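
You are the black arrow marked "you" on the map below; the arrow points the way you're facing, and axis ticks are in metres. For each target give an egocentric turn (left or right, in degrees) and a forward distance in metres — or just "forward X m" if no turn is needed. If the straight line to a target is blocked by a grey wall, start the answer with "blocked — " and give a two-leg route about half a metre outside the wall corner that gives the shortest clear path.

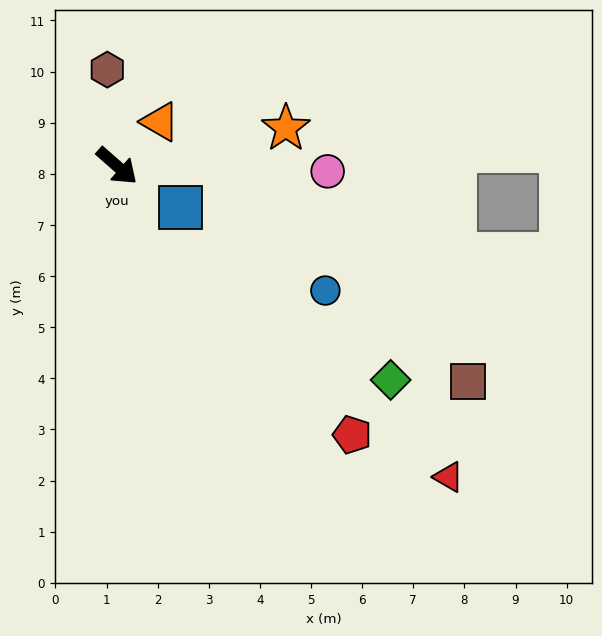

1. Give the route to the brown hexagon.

turn left 137°, forward 1.9 m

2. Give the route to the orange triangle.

turn left 87°, forward 1.2 m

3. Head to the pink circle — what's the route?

turn left 40°, forward 4.1 m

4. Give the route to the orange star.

turn left 54°, forward 3.4 m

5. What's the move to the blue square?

turn left 8°, forward 1.5 m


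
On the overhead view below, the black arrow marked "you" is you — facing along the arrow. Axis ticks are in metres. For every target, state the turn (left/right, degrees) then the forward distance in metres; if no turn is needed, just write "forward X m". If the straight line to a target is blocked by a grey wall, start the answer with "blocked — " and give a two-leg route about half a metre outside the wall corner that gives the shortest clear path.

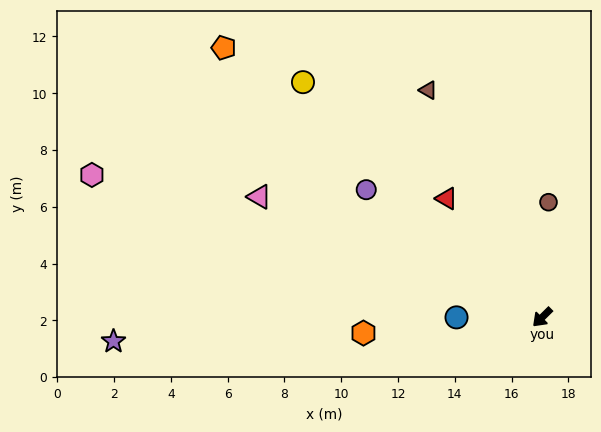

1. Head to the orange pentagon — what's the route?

turn right 85°, forward 14.7 m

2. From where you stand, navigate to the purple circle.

turn right 81°, forward 7.7 m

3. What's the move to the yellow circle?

turn right 89°, forward 11.8 m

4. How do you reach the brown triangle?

turn right 108°, forward 9.0 m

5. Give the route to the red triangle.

turn right 96°, forward 5.4 m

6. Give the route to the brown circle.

turn right 138°, forward 4.1 m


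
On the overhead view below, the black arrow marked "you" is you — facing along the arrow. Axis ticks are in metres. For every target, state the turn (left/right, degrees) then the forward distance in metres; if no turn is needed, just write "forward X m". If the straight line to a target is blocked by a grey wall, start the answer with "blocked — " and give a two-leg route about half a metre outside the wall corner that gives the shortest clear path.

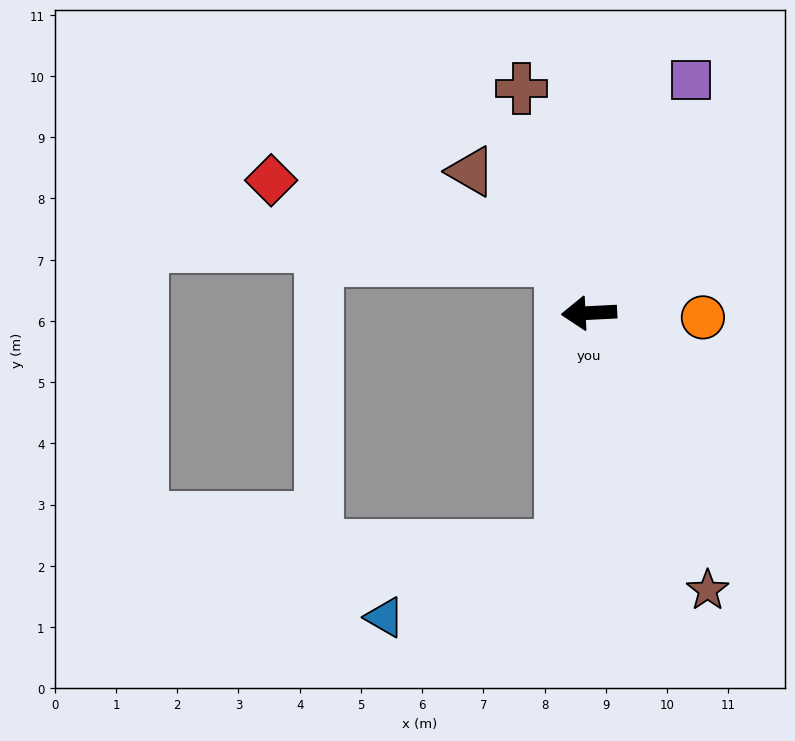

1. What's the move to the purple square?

turn right 116°, forward 4.1 m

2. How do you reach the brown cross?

turn right 76°, forward 3.8 m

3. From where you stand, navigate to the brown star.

turn left 110°, forward 4.9 m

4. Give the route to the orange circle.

turn left 175°, forward 1.9 m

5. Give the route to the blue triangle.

blocked — turn left 80°, forward 3.8 m, then turn right 61°, forward 3.1 m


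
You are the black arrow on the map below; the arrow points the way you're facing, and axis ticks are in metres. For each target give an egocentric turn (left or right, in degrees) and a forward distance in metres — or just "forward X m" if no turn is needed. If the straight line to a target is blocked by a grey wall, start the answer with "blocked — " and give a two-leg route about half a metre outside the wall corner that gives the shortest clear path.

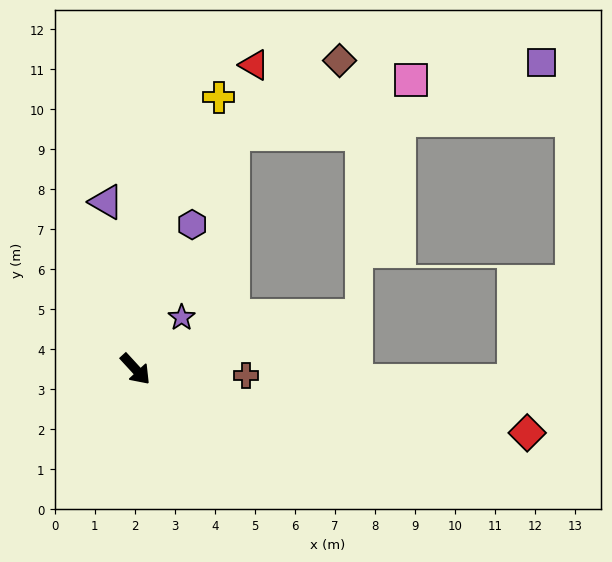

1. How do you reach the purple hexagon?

turn left 116°, forward 3.9 m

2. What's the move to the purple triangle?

turn left 147°, forward 4.2 m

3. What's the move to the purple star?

turn left 96°, forward 1.7 m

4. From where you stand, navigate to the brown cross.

turn left 44°, forward 2.8 m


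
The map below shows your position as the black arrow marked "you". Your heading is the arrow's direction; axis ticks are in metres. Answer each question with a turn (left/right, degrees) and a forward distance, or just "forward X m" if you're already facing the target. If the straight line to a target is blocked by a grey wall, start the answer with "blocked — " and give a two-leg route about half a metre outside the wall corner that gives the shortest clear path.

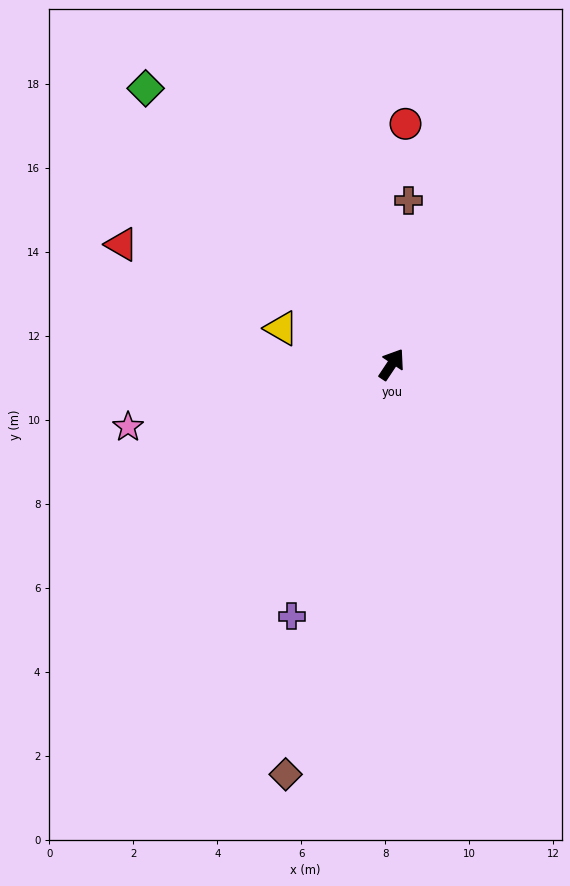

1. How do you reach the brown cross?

turn left 28°, forward 3.9 m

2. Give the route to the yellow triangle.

turn left 106°, forward 2.8 m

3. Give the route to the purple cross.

turn right 168°, forward 6.5 m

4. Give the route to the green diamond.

turn left 75°, forward 8.8 m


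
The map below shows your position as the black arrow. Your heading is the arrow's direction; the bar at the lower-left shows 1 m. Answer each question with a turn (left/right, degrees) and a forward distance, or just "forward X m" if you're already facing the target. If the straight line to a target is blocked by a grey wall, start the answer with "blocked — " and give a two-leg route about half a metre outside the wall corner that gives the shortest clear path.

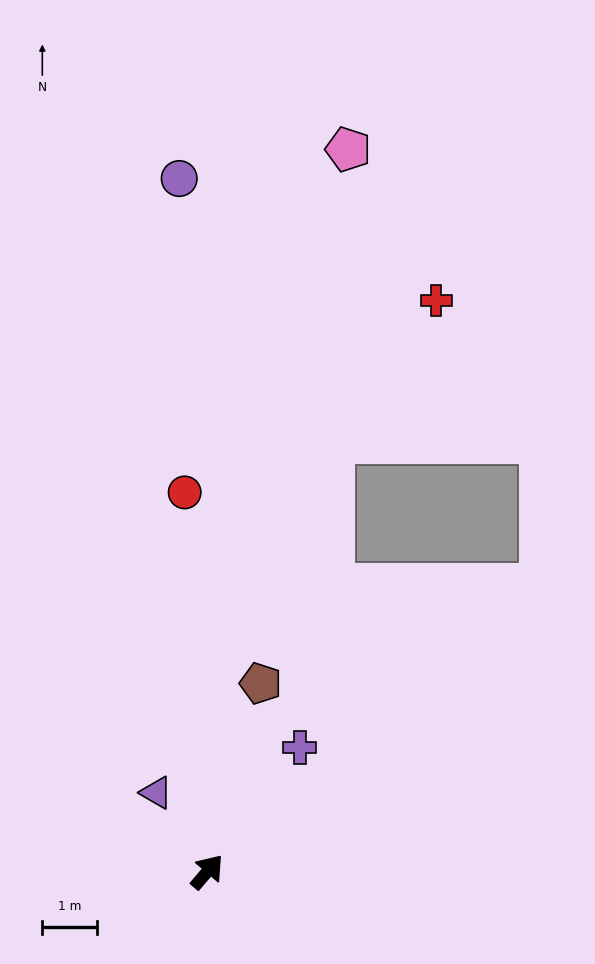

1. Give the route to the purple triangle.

turn left 73°, forward 1.7 m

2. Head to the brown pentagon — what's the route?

turn left 25°, forward 3.6 m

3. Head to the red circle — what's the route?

turn left 44°, forward 7.0 m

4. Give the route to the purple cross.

turn left 4°, forward 2.9 m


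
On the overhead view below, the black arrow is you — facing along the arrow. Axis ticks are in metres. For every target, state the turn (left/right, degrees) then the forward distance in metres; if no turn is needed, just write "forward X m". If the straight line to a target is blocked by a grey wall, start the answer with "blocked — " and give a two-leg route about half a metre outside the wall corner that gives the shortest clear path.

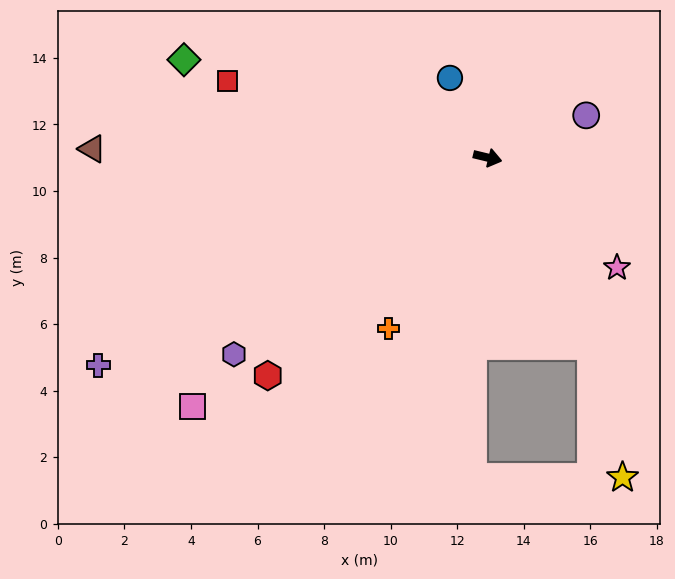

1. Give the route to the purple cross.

turn right 138°, forward 13.3 m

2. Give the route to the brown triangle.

turn right 168°, forward 11.9 m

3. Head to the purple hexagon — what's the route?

turn right 129°, forward 9.6 m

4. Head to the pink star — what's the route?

turn right 27°, forward 5.1 m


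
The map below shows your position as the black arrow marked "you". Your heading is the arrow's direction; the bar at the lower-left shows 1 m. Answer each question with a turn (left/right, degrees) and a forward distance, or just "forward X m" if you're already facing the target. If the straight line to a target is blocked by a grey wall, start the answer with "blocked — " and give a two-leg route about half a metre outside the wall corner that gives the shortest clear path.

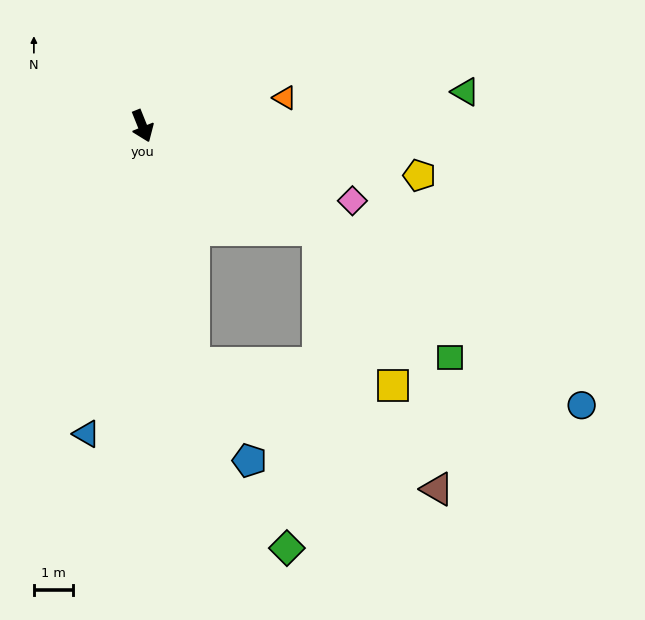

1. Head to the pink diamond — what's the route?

turn left 49°, forward 5.7 m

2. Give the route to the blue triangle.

turn right 32°, forward 8.0 m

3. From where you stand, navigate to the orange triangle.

turn left 79°, forward 3.7 m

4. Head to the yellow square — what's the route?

blocked — turn left 38°, forward 5.2 m, then turn right 34°, forward 4.4 m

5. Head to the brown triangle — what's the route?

blocked — turn right 10°, forward 6.2 m, then turn left 51°, forward 7.0 m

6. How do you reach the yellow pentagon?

turn left 58°, forward 7.2 m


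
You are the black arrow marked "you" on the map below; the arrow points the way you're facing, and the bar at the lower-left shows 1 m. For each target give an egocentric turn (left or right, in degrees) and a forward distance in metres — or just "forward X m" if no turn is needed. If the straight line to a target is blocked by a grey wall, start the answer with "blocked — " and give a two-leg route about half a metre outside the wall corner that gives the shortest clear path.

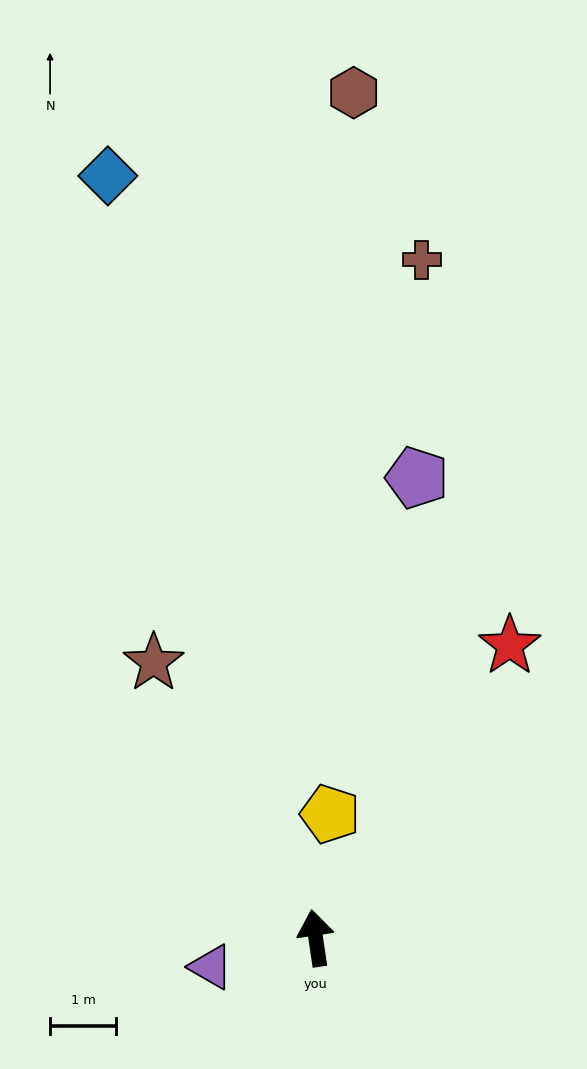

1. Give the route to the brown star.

turn left 22°, forward 4.8 m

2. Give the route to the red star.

turn right 42°, forward 5.3 m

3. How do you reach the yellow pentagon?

turn right 15°, forward 1.9 m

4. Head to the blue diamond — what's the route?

turn left 7°, forward 11.9 m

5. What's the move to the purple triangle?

turn left 97°, forward 1.6 m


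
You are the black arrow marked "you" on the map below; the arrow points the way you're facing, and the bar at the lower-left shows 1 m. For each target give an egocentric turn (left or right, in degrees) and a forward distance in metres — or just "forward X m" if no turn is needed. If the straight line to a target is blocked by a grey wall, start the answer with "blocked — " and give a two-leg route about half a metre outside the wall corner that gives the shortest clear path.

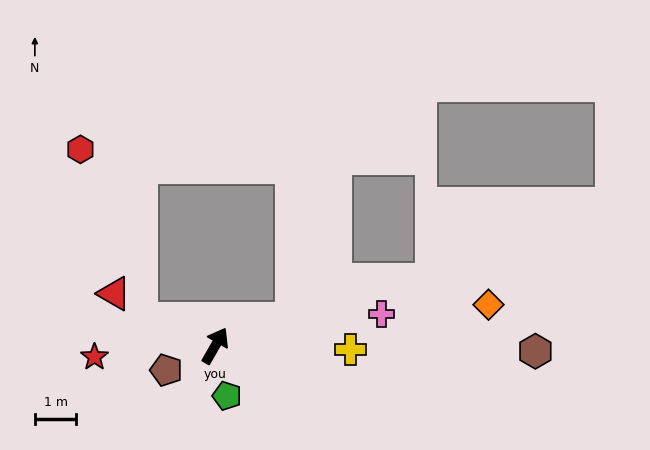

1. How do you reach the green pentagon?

turn right 137°, forward 1.2 m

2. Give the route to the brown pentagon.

turn left 146°, forward 1.3 m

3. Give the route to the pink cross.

turn right 49°, forward 4.1 m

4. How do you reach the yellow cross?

turn right 62°, forward 3.3 m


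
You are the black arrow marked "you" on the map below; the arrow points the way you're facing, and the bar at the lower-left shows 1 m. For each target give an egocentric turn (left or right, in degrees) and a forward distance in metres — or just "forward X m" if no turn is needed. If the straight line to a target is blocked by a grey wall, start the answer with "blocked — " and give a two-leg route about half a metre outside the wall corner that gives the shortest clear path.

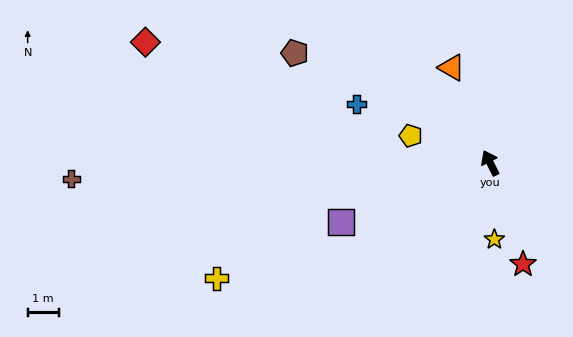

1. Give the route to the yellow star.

turn left 156°, forward 2.5 m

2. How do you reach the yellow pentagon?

turn left 44°, forward 2.7 m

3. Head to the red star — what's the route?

turn left 171°, forward 3.4 m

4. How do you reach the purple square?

turn left 85°, forward 5.2 m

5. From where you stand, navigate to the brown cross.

turn left 65°, forward 13.4 m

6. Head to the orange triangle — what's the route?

turn right 5°, forward 3.3 m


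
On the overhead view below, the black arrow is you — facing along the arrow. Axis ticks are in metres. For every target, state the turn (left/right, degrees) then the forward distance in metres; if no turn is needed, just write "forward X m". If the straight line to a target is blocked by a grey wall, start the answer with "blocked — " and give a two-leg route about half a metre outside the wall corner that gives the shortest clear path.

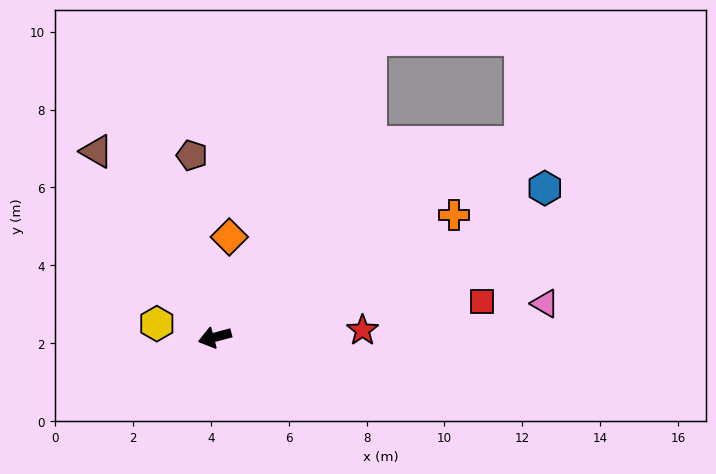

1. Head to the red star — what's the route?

turn left 168°, forward 3.8 m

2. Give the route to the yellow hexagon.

turn right 28°, forward 1.5 m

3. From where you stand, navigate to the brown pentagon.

turn right 98°, forward 4.7 m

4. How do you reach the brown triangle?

turn right 72°, forward 5.7 m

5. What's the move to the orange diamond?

turn right 113°, forward 2.6 m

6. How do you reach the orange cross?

turn right 168°, forward 6.9 m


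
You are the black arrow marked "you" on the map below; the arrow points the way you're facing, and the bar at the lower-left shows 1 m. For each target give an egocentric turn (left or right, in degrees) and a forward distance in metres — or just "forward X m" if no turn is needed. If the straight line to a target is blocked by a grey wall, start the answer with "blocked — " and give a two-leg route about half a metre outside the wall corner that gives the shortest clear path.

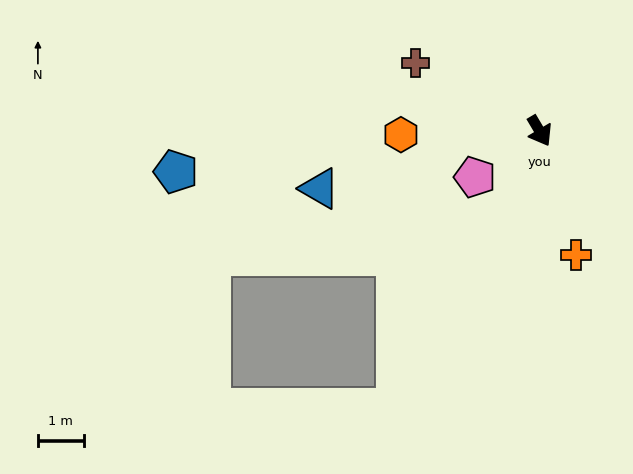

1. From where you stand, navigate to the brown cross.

turn right 149°, forward 3.1 m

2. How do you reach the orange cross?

turn right 14°, forward 2.8 m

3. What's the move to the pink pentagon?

turn right 85°, forward 1.7 m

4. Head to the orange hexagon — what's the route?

turn right 119°, forward 3.0 m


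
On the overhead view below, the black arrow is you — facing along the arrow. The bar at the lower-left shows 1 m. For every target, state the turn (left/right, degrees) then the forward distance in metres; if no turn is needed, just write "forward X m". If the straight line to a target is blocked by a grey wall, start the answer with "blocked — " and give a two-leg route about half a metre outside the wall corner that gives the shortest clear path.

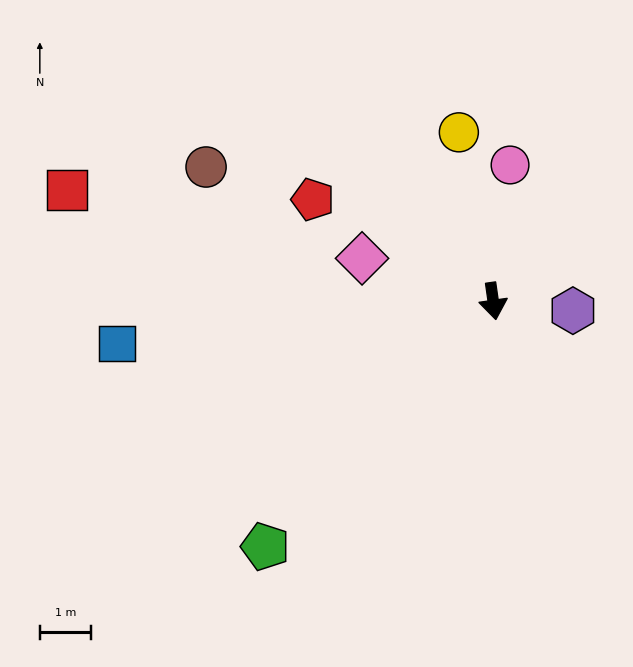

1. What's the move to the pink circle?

turn left 165°, forward 2.7 m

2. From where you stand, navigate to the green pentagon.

turn right 51°, forward 6.5 m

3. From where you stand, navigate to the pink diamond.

turn right 116°, forward 2.7 m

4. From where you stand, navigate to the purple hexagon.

turn left 75°, forward 1.6 m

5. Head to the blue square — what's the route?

turn right 92°, forward 7.3 m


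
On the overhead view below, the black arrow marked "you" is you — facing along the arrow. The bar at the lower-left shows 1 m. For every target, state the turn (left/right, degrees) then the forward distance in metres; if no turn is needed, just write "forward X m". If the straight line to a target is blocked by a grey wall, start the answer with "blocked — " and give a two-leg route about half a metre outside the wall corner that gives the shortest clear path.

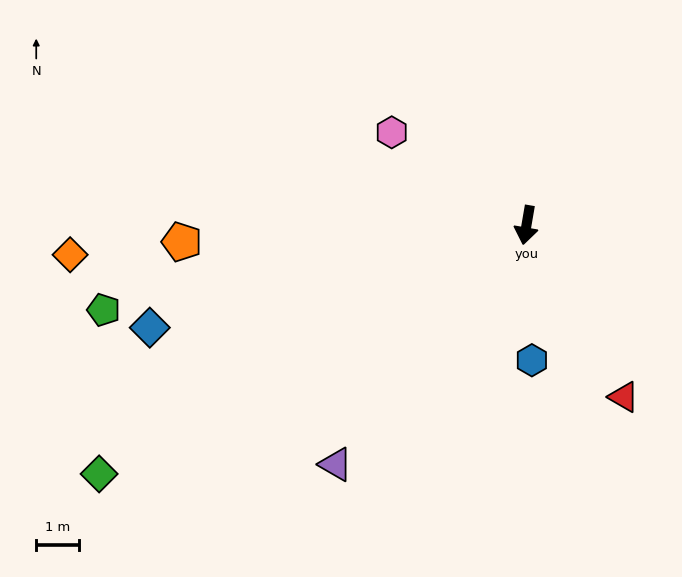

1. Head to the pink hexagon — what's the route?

turn right 115°, forward 3.8 m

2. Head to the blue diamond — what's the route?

turn right 65°, forward 9.1 m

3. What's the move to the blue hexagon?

turn left 12°, forward 3.1 m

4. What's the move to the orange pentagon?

turn right 77°, forward 8.0 m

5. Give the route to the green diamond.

turn right 50°, forward 11.5 m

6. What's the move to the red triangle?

turn left 39°, forward 4.6 m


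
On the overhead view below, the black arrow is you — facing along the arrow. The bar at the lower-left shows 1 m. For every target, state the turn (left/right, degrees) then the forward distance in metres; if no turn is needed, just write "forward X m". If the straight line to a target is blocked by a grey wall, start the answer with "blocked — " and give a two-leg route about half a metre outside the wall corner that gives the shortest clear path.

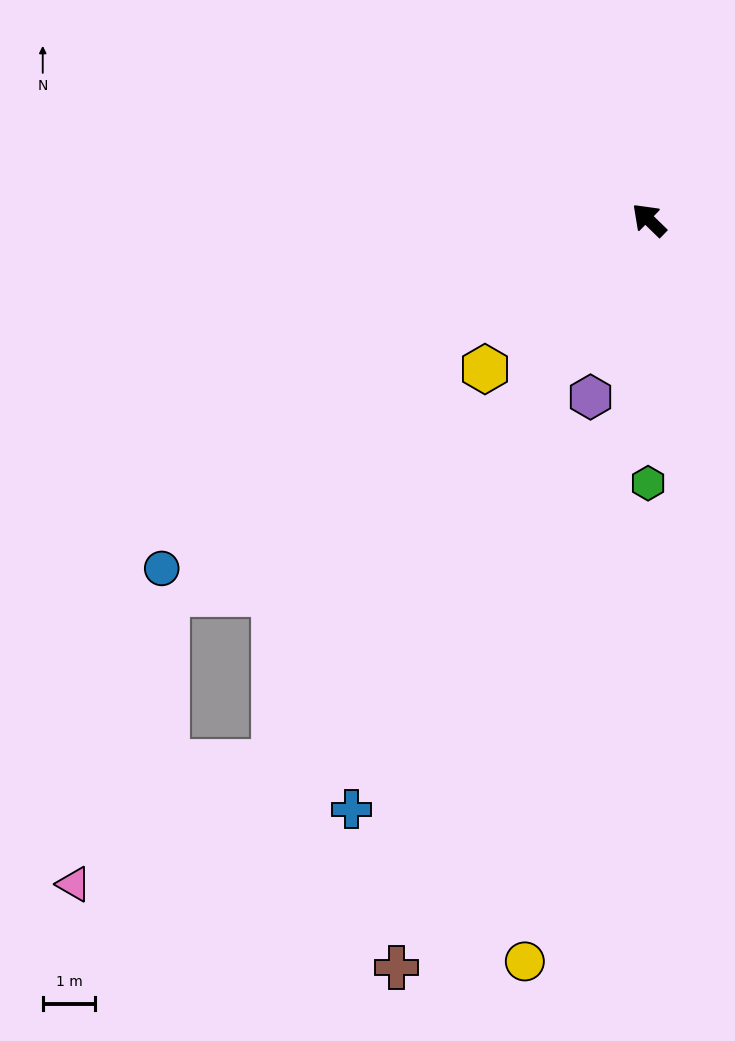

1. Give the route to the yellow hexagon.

turn left 87°, forward 4.2 m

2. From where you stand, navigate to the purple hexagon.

turn left 116°, forward 3.5 m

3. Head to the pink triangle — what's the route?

blocked — turn left 100°, forward 12.5 m, then turn right 24°, forward 4.4 m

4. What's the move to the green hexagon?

turn left 134°, forward 5.0 m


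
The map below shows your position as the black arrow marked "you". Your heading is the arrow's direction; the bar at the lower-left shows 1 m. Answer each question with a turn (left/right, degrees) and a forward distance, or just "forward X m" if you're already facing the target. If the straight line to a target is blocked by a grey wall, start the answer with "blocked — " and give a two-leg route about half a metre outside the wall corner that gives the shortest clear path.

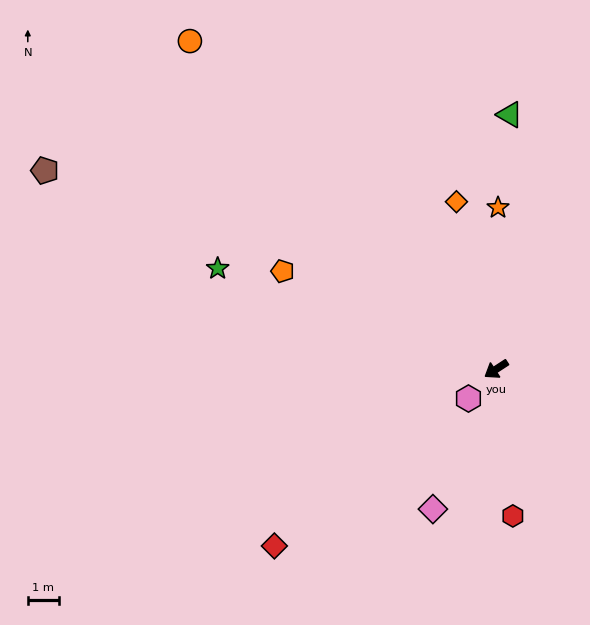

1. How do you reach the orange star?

turn right 124°, forward 5.2 m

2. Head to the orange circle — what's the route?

turn right 80°, forward 14.5 m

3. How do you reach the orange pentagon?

turn right 58°, forward 7.6 m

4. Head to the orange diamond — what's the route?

turn right 110°, forward 5.6 m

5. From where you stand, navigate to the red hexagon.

turn left 63°, forward 4.8 m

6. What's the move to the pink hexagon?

turn left 13°, forward 1.3 m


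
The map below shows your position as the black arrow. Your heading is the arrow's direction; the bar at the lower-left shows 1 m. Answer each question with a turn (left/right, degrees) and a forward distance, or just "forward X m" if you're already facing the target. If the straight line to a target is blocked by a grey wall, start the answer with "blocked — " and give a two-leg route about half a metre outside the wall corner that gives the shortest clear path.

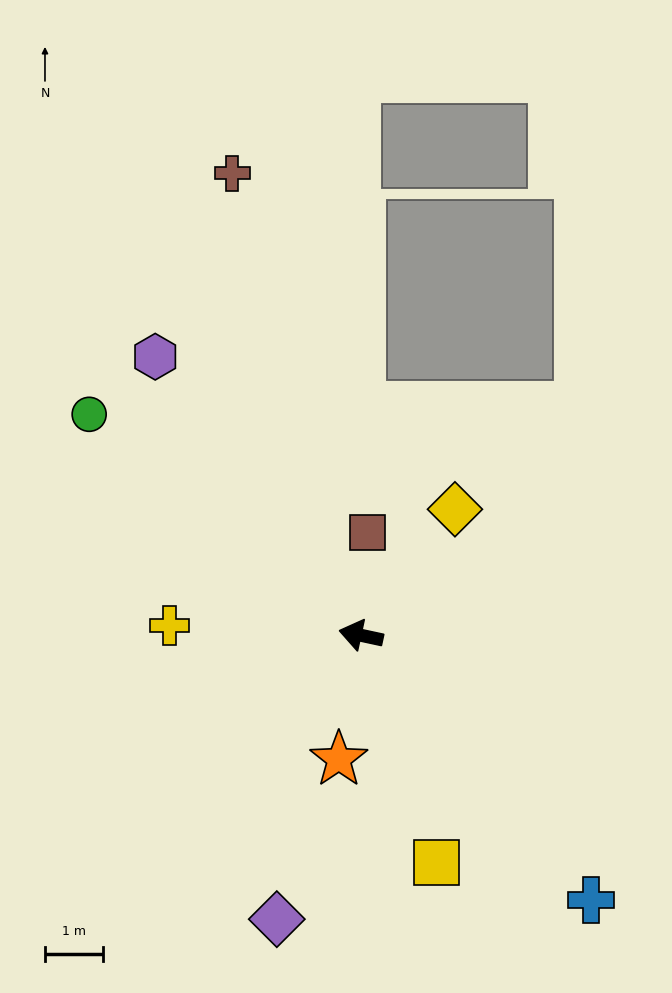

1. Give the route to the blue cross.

turn left 143°, forward 6.0 m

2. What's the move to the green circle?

turn right 27°, forward 6.0 m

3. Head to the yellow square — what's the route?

turn left 121°, forward 4.1 m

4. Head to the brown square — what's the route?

turn right 81°, forward 1.8 m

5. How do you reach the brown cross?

turn right 62°, forward 8.2 m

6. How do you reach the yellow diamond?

turn right 115°, forward 2.7 m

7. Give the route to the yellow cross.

turn left 9°, forward 3.3 m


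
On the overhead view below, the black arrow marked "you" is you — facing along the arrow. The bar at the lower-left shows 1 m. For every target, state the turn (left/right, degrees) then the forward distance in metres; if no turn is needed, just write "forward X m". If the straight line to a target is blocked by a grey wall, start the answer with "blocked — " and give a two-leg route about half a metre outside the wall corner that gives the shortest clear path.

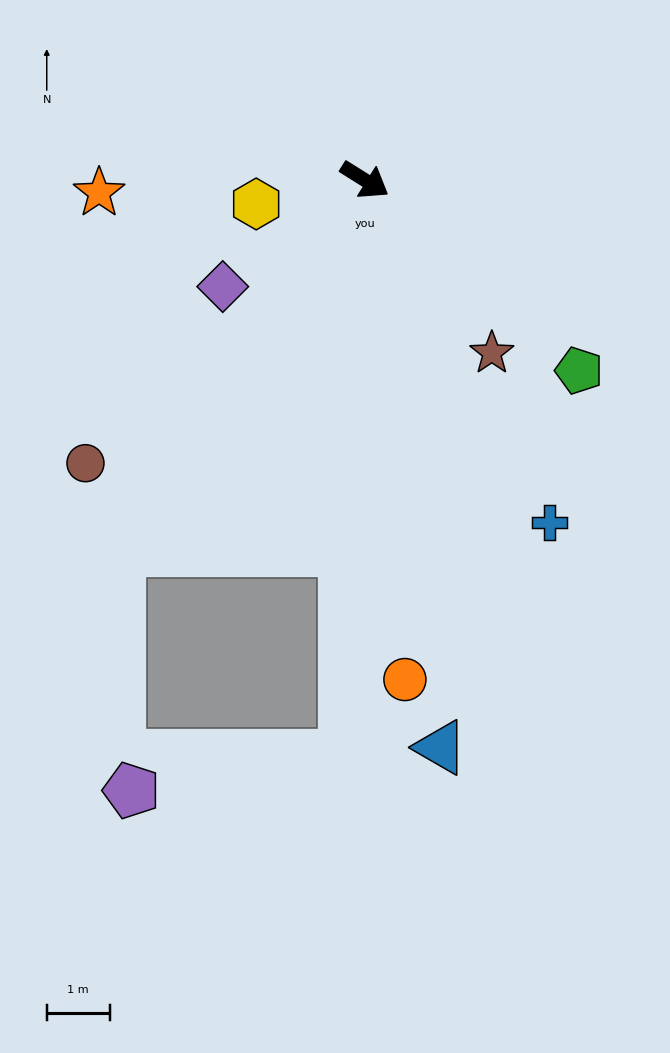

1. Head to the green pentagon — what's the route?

turn right 10°, forward 4.6 m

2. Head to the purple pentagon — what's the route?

blocked — turn right 60°, forward 9.2 m, then turn right 79°, forward 3.4 m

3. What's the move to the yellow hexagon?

turn right 136°, forward 1.8 m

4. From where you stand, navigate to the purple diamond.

turn right 111°, forward 2.8 m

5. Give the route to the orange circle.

turn right 53°, forward 8.0 m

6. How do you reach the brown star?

turn right 22°, forward 3.4 m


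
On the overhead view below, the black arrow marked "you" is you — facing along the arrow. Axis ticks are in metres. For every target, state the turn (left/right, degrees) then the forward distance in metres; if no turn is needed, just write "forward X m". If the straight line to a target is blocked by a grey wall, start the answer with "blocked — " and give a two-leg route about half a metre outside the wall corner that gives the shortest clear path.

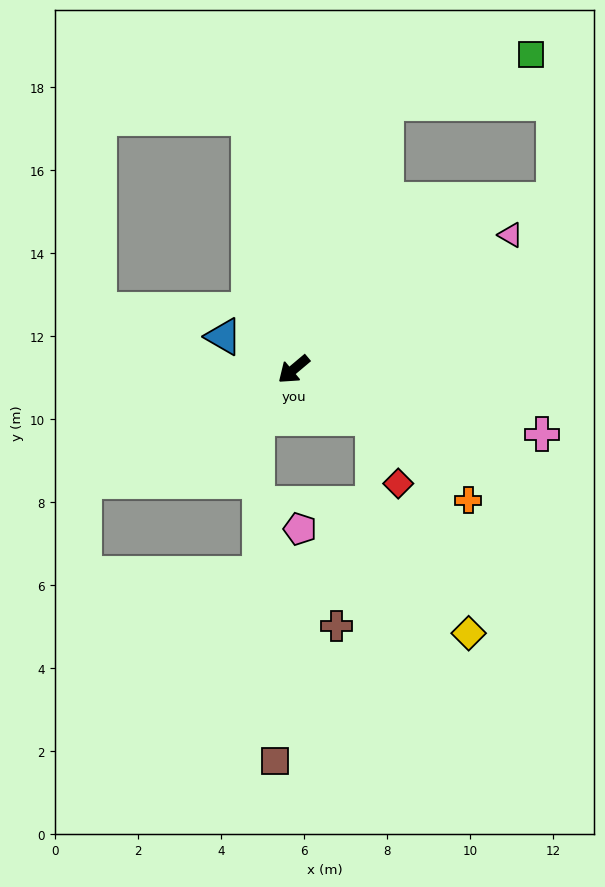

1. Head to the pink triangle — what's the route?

turn left 172°, forward 6.1 m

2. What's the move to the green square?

blocked — turn right 149°, forward 6.8 m, then turn right 52°, forward 3.7 m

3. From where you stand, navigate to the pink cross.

turn left 125°, forward 6.2 m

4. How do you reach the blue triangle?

turn right 65°, forward 1.9 m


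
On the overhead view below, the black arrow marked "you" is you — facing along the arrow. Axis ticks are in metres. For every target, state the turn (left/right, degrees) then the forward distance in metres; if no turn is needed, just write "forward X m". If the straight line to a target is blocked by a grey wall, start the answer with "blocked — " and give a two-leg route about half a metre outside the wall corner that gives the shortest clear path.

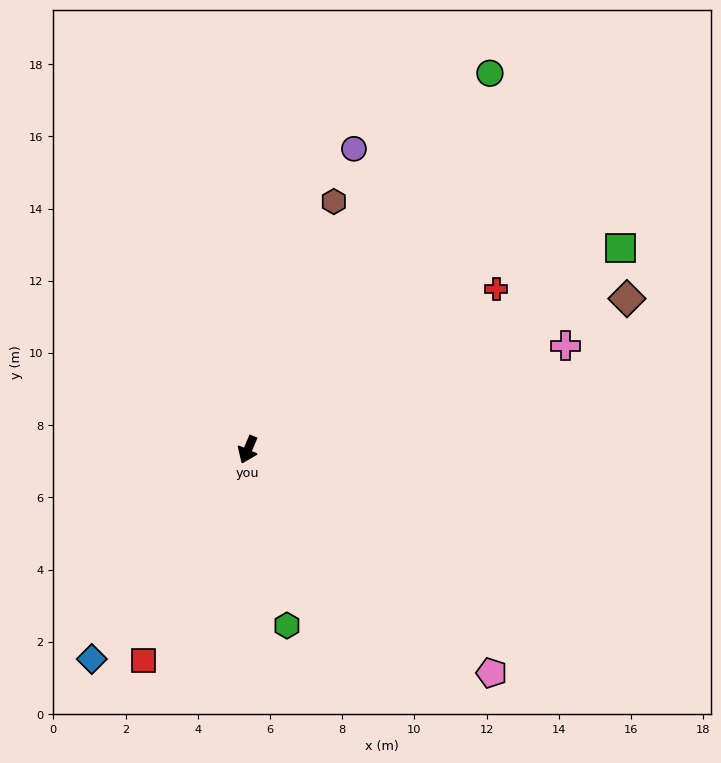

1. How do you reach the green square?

turn left 142°, forward 11.7 m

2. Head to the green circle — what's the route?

turn left 170°, forward 12.4 m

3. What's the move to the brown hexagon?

turn right 176°, forward 7.3 m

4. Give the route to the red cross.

turn left 146°, forward 8.2 m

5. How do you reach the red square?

turn right 3°, forward 6.5 m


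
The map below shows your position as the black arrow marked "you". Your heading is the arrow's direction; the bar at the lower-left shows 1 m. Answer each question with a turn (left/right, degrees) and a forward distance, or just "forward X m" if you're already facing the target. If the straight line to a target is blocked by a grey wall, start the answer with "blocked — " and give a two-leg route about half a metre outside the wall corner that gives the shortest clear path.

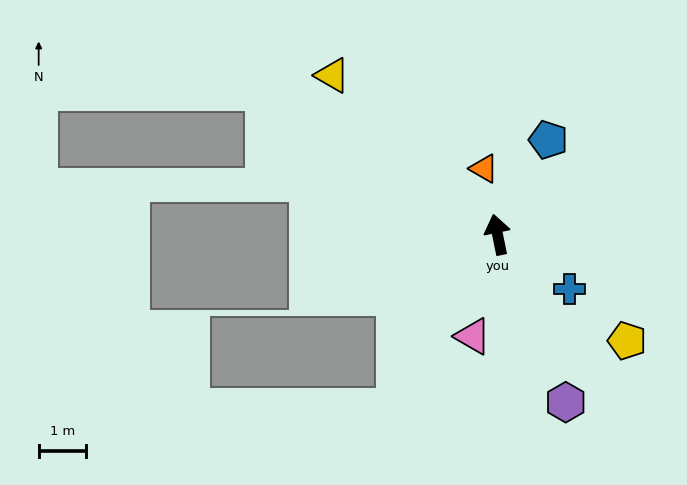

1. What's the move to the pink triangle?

turn left 155°, forward 2.2 m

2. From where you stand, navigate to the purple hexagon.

turn right 169°, forward 3.8 m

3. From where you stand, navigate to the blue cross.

turn right 139°, forward 1.9 m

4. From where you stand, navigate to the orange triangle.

forward 1.4 m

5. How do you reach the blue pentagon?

turn right 40°, forward 2.3 m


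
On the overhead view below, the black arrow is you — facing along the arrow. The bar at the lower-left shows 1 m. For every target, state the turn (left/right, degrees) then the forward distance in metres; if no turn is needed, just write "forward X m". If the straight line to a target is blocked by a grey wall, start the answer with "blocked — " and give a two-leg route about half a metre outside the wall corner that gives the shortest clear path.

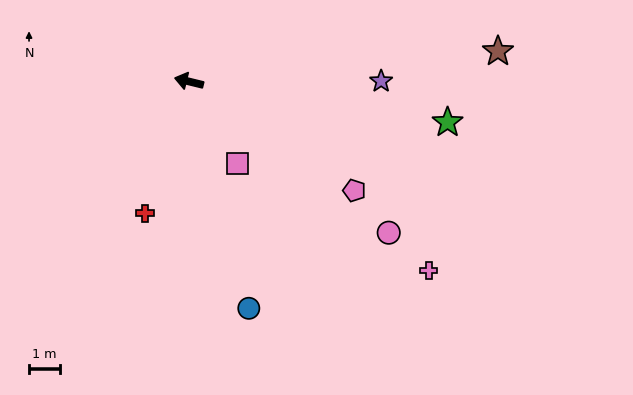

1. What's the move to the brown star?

turn right 161°, forward 9.9 m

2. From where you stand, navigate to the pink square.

turn left 134°, forward 3.0 m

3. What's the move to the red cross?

turn left 85°, forward 4.4 m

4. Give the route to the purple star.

turn right 166°, forward 6.1 m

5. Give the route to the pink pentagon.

turn left 160°, forward 6.3 m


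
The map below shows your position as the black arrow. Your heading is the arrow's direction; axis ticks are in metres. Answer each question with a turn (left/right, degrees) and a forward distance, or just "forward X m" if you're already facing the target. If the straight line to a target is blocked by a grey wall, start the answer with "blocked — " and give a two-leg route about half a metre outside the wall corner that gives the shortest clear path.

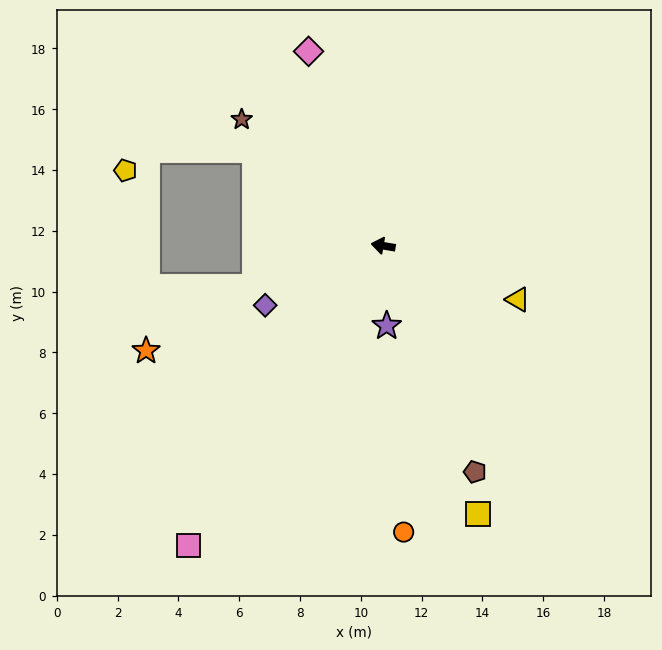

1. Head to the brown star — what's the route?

turn right 32°, forward 6.2 m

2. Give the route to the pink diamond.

turn right 59°, forward 6.8 m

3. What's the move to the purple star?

turn left 102°, forward 2.6 m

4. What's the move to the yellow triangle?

turn left 168°, forward 4.8 m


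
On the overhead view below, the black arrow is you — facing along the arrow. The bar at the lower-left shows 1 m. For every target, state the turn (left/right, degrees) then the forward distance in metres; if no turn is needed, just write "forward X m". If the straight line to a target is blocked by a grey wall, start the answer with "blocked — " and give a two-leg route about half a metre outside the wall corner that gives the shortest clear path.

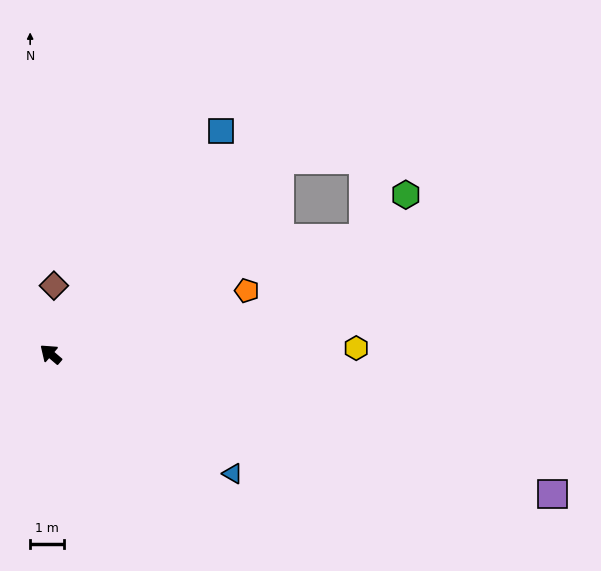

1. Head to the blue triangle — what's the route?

turn right 173°, forward 6.5 m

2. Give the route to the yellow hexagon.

turn right 138°, forward 9.1 m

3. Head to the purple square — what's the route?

turn right 155°, forward 15.5 m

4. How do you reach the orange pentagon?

turn right 121°, forward 6.1 m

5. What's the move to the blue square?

turn right 87°, forward 8.3 m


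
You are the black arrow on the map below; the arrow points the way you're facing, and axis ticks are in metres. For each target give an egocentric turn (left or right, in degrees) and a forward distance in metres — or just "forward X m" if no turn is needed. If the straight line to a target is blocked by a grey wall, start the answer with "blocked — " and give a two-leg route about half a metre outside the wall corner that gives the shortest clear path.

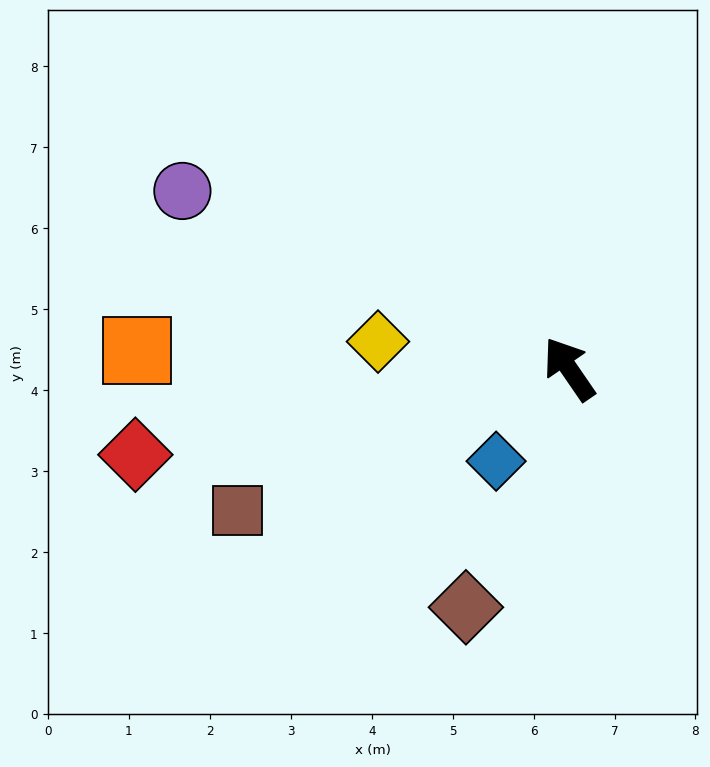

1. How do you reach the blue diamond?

turn left 107°, forward 1.5 m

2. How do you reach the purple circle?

turn left 31°, forward 5.3 m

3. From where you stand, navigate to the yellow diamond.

turn left 47°, forward 2.4 m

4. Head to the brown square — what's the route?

turn left 79°, forward 4.5 m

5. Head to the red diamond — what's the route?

turn left 67°, forward 5.5 m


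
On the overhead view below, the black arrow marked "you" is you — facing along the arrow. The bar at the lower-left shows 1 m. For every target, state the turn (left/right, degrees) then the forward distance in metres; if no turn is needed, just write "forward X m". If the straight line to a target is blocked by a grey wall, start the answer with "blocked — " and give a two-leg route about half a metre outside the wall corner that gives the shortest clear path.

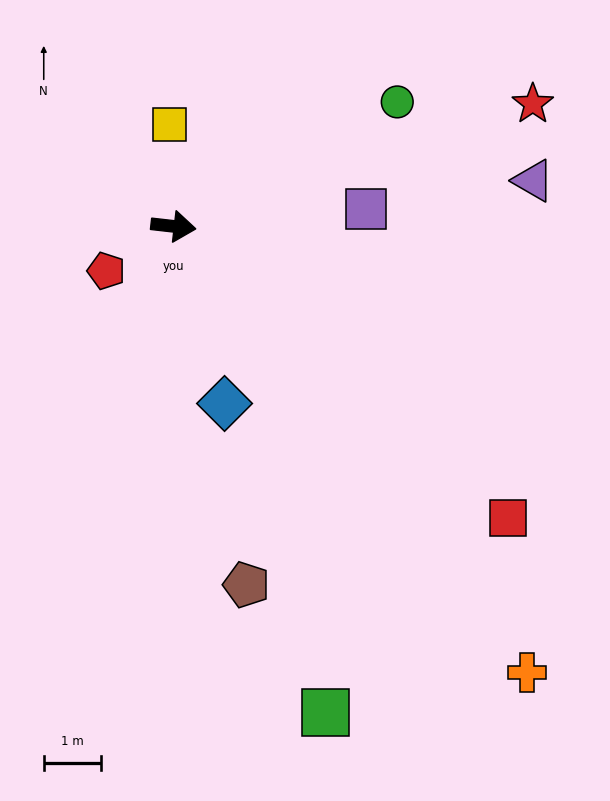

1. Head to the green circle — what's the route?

turn left 36°, forward 4.5 m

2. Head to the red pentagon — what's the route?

turn right 140°, forward 1.4 m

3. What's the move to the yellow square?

turn left 99°, forward 1.8 m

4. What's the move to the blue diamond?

turn right 67°, forward 3.2 m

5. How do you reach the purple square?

turn left 12°, forward 3.4 m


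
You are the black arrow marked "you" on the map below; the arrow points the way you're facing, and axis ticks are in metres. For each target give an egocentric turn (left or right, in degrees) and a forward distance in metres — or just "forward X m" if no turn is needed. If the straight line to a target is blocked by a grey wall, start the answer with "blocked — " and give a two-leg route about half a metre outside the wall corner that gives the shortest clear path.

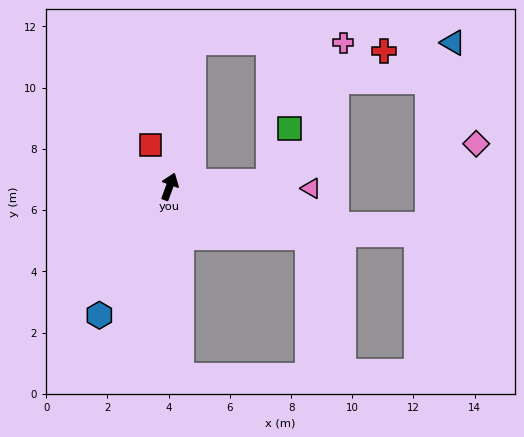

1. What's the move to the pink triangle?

turn right 71°, forward 4.6 m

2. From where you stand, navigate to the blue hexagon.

turn left 171°, forward 4.8 m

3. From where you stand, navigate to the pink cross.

blocked — turn left 11°, forward 4.8 m, then turn right 81°, forward 4.9 m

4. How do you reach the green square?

blocked — turn right 67°, forward 3.2 m, then turn left 65°, forward 1.9 m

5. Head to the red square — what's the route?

turn left 45°, forward 1.5 m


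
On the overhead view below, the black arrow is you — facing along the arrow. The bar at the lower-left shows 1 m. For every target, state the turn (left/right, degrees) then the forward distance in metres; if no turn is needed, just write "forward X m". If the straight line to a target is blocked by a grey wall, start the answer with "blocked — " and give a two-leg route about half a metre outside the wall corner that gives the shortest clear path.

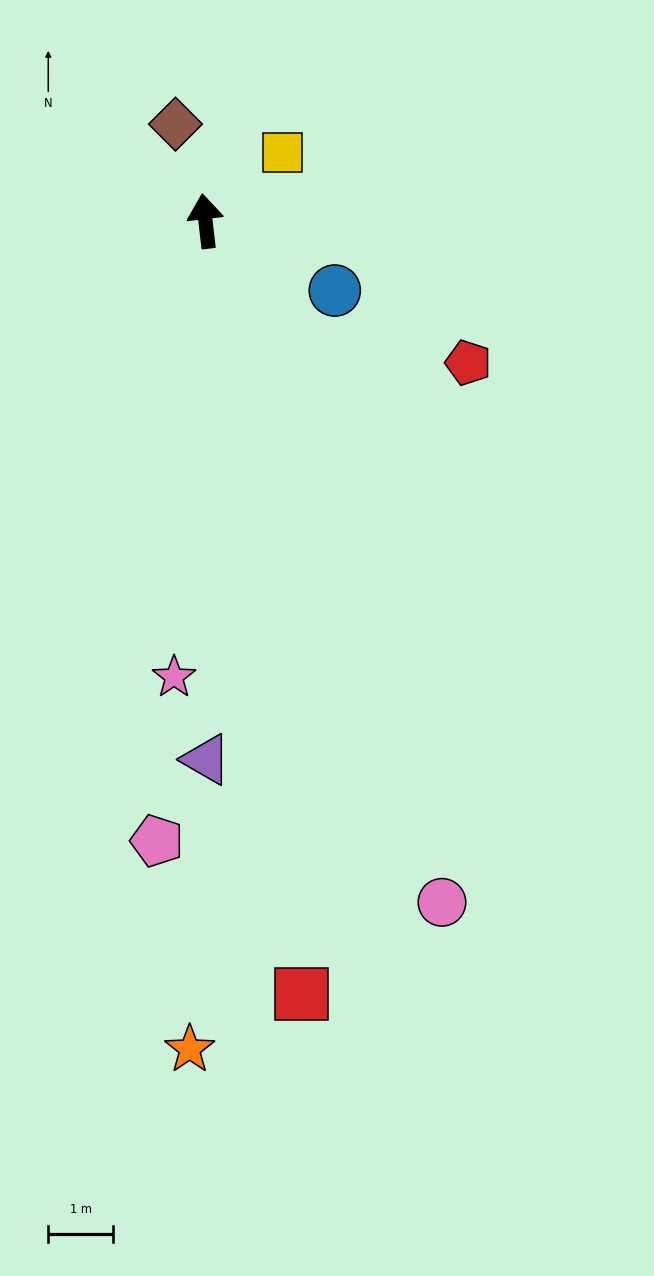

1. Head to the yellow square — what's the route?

turn right 55°, forward 1.6 m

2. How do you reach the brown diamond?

turn left 10°, forward 1.6 m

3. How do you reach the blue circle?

turn right 125°, forward 2.3 m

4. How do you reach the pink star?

turn left 169°, forward 7.0 m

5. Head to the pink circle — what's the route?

turn right 168°, forward 11.1 m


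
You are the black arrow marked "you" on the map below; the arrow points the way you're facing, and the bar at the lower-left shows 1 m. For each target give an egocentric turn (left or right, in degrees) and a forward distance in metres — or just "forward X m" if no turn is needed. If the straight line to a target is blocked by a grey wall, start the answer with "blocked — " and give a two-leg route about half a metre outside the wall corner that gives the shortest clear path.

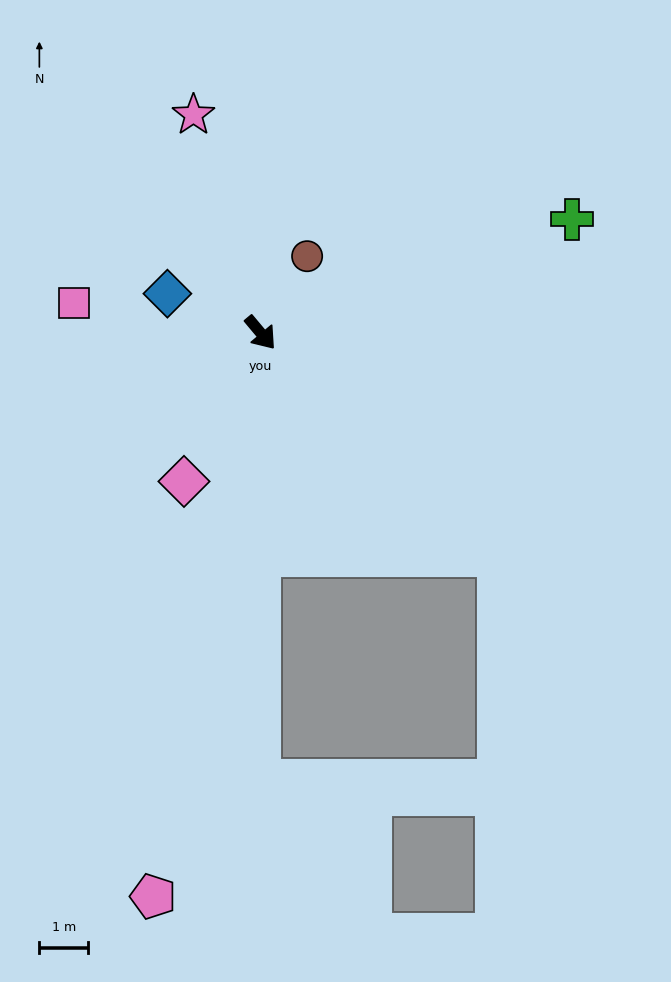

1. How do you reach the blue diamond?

turn right 153°, forward 2.1 m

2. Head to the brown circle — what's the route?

turn left 109°, forward 1.8 m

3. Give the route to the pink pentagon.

turn right 51°, forward 11.8 m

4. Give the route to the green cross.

turn left 70°, forward 6.8 m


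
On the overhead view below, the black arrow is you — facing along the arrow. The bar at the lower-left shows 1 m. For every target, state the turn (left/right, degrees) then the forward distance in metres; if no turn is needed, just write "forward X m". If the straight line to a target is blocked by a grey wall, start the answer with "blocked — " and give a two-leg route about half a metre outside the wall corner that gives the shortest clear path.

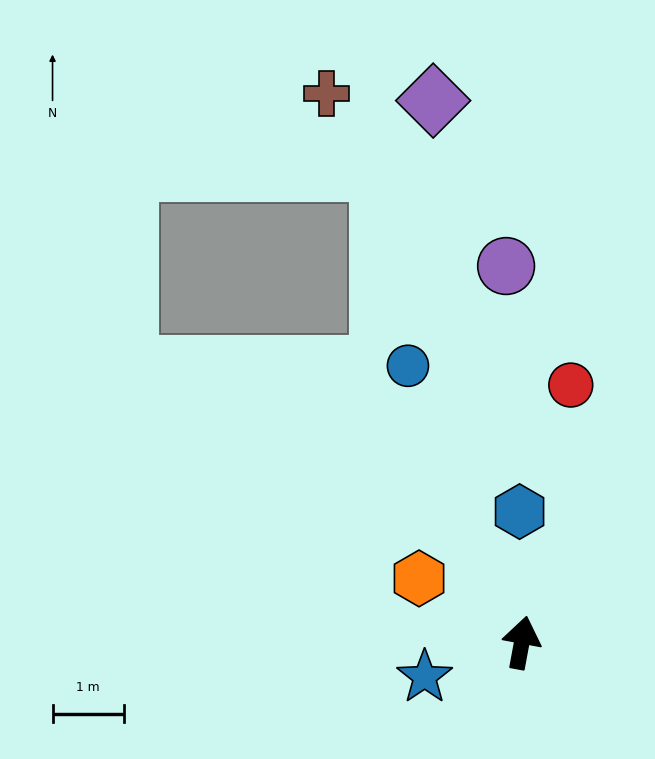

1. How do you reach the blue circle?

turn left 33°, forward 4.2 m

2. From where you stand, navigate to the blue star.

turn left 120°, forward 1.4 m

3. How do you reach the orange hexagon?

turn left 68°, forward 1.7 m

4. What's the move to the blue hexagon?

turn left 11°, forward 1.8 m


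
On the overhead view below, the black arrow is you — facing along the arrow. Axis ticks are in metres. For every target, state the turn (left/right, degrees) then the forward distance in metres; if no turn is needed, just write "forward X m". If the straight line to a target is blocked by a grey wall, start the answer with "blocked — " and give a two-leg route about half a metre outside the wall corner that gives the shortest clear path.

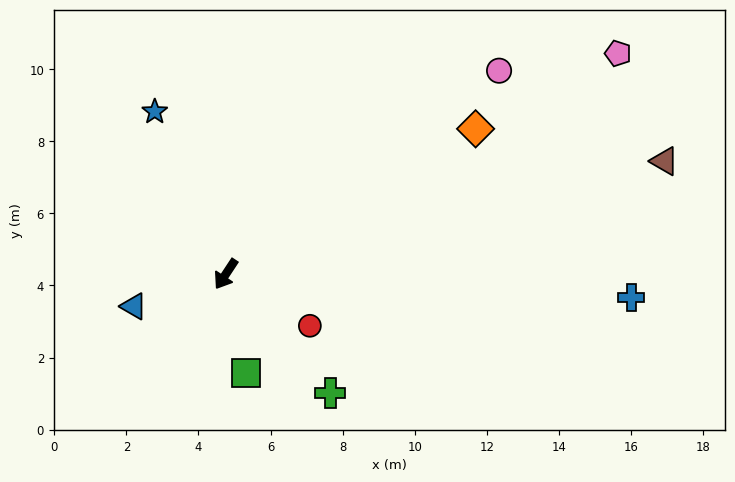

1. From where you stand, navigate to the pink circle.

turn left 160°, forward 9.4 m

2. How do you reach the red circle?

turn left 92°, forward 2.7 m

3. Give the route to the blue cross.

turn left 120°, forward 11.3 m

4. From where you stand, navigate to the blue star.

turn right 123°, forward 4.9 m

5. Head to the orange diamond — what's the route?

turn left 154°, forward 8.0 m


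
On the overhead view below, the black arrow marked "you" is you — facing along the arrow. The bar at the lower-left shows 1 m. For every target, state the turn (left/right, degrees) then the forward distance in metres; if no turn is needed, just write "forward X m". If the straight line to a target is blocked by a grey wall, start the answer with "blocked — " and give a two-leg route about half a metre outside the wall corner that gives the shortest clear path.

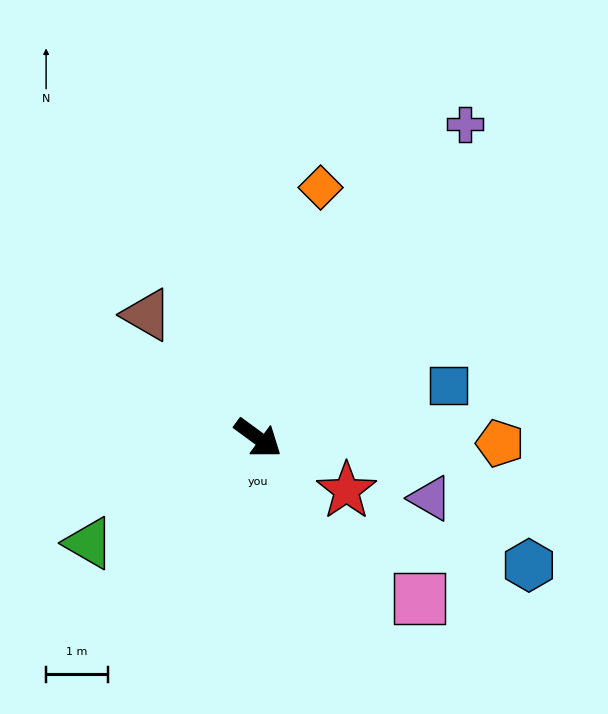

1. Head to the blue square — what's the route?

turn left 52°, forward 3.2 m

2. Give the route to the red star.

turn left 6°, forward 1.7 m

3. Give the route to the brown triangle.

turn left 168°, forward 2.7 m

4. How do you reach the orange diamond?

turn left 112°, forward 4.2 m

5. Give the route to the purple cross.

turn left 93°, forward 6.1 m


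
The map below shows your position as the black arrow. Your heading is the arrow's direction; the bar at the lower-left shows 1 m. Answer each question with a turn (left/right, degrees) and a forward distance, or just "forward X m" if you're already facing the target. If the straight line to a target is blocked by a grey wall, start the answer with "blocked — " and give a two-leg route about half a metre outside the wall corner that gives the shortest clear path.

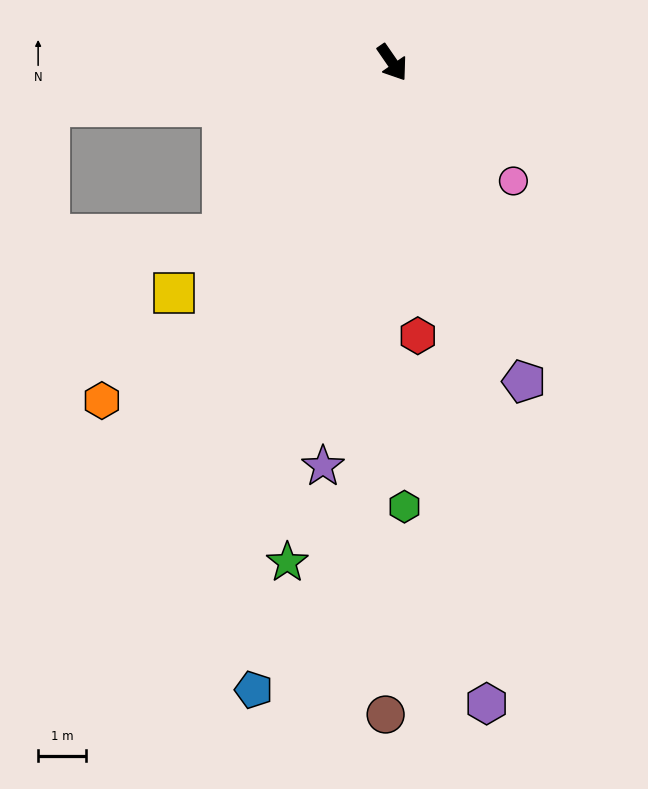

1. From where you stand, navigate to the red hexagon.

turn right 29°, forward 5.7 m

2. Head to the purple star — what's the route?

turn right 44°, forward 8.5 m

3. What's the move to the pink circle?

turn left 11°, forward 3.5 m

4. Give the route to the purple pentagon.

turn right 12°, forward 7.2 m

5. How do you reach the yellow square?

turn right 78°, forward 6.6 m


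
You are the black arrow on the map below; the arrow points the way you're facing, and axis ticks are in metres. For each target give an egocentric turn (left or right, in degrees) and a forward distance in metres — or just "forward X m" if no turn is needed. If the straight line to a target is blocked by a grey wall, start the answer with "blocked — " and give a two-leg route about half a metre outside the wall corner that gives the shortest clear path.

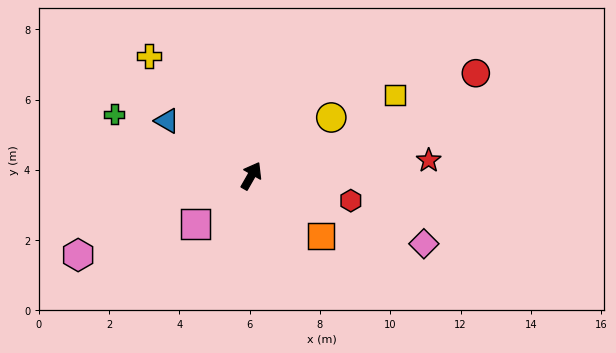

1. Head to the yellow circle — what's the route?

turn right 24°, forward 2.8 m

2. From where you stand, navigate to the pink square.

turn left 160°, forward 2.1 m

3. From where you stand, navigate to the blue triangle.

turn left 87°, forward 2.9 m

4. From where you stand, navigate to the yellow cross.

turn left 70°, forward 4.5 m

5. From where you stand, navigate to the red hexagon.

turn right 74°, forward 2.9 m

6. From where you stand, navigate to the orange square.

turn right 101°, forward 2.6 m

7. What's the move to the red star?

turn right 55°, forward 5.1 m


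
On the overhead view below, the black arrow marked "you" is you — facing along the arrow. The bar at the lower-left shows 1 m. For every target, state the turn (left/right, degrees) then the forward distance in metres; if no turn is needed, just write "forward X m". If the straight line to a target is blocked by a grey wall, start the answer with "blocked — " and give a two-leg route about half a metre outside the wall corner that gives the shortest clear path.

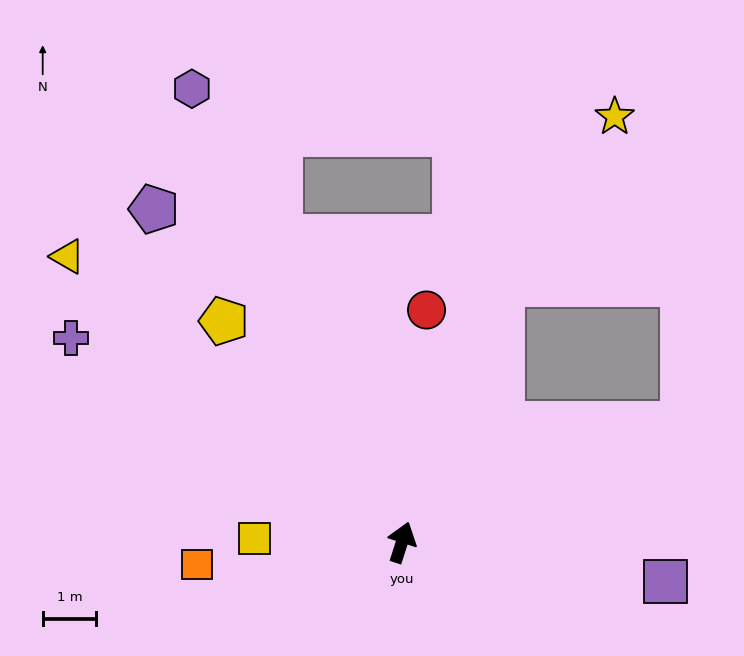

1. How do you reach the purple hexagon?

turn left 43°, forward 9.3 m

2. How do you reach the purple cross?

turn left 76°, forward 7.3 m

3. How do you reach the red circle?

turn left 12°, forward 4.4 m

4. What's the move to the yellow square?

turn left 106°, forward 2.8 m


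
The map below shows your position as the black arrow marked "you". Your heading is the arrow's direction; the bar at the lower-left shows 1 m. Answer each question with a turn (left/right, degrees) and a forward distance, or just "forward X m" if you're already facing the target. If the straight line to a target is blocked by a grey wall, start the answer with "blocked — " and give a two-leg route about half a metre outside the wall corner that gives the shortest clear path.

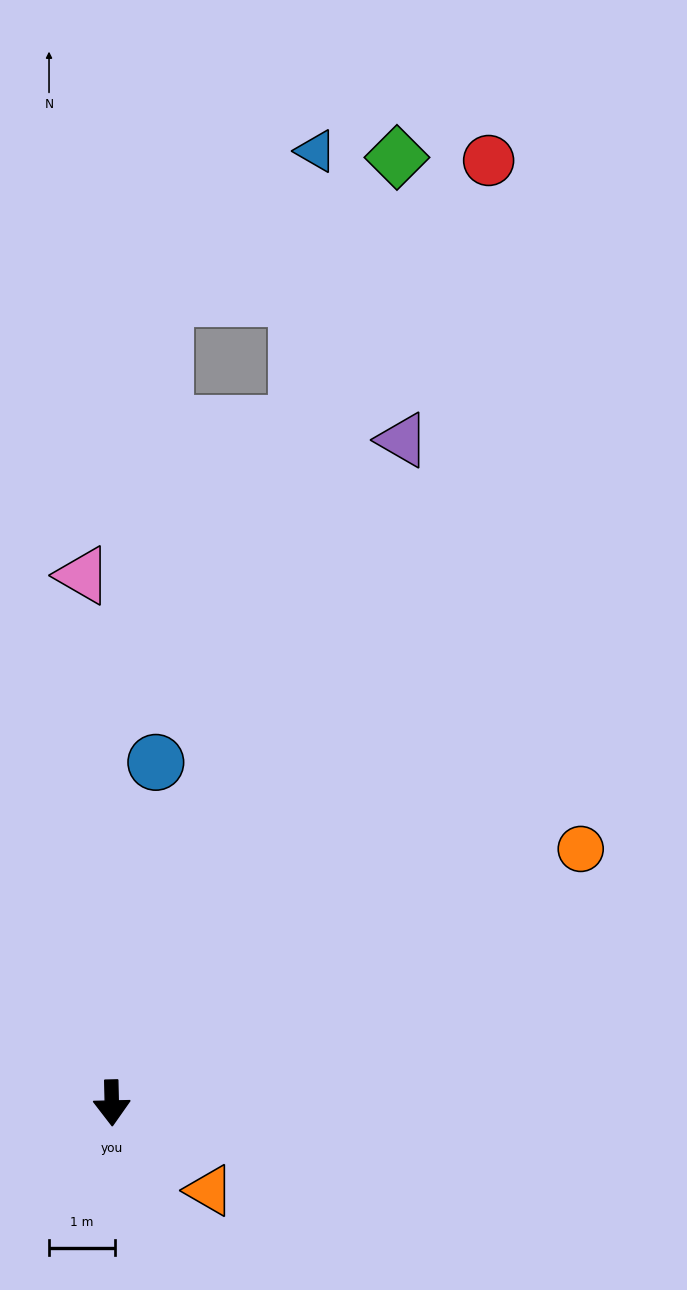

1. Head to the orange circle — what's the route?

turn left 117°, forward 8.1 m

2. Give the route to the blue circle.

turn left 171°, forward 5.2 m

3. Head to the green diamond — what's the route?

turn left 162°, forward 15.1 m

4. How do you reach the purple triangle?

turn left 155°, forward 11.0 m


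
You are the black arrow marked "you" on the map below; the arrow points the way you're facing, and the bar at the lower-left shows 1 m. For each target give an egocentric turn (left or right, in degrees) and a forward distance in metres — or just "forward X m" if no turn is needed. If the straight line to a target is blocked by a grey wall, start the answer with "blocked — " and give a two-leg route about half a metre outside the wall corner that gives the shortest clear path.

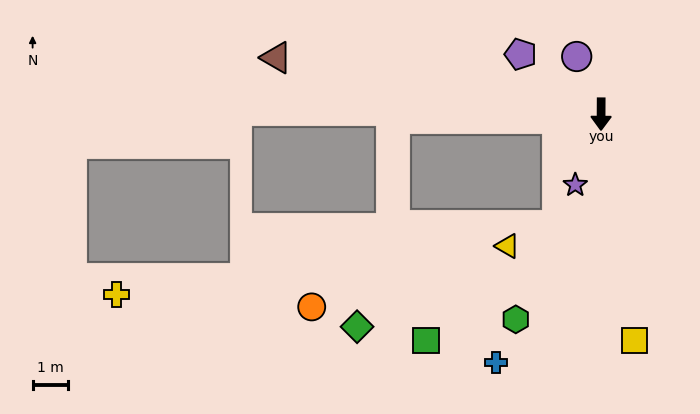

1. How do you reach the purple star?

turn right 20°, forward 2.1 m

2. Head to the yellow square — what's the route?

turn left 9°, forward 6.4 m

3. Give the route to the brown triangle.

turn right 100°, forward 9.2 m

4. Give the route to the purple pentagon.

turn right 126°, forward 2.8 m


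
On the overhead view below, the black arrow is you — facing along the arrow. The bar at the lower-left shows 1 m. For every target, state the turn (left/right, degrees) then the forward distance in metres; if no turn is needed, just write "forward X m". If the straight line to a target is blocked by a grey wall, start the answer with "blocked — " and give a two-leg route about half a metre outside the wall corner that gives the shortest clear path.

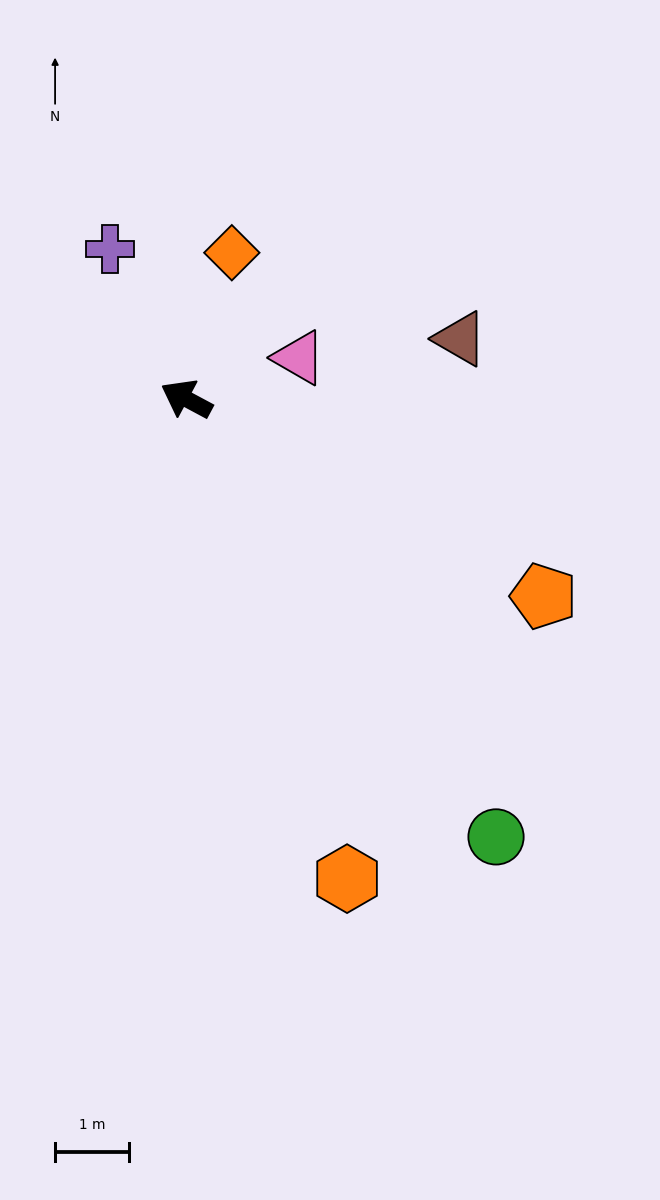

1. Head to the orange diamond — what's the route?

turn right 79°, forward 2.1 m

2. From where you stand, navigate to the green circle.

turn left 153°, forward 7.3 m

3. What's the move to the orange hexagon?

turn left 137°, forward 6.9 m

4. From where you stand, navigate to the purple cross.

turn right 35°, forward 2.3 m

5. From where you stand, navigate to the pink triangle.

turn right 132°, forward 1.6 m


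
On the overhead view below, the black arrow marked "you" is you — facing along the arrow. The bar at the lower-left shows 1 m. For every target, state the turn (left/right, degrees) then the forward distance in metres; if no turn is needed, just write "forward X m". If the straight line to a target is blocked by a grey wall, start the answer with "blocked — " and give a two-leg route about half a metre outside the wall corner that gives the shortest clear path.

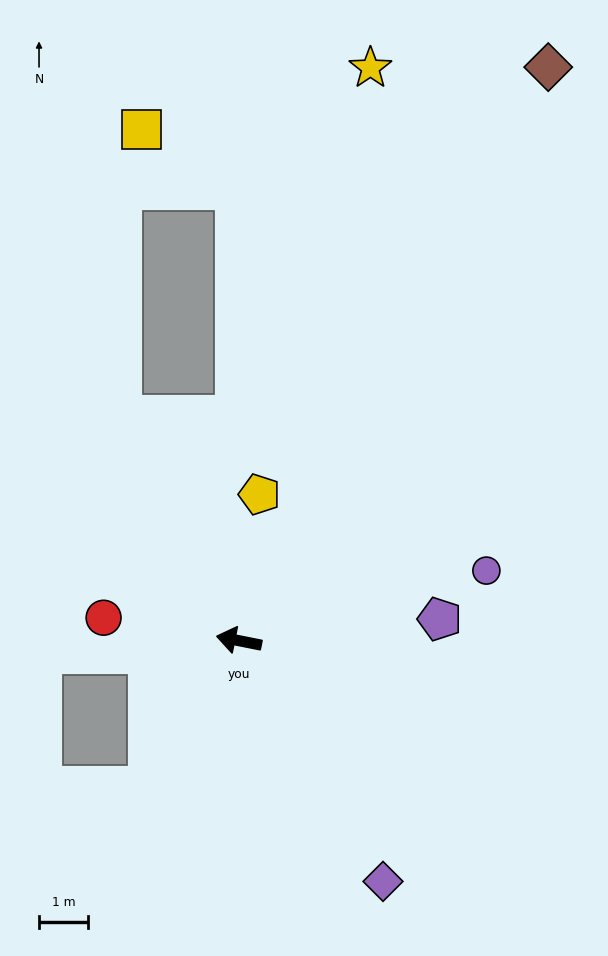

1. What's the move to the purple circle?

turn right 153°, forward 5.3 m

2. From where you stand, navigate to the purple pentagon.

turn right 163°, forward 4.1 m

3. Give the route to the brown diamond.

turn right 107°, forward 13.4 m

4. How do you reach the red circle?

forward 2.8 m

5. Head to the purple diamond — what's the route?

turn left 132°, forward 5.8 m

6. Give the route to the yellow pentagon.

turn right 87°, forward 3.0 m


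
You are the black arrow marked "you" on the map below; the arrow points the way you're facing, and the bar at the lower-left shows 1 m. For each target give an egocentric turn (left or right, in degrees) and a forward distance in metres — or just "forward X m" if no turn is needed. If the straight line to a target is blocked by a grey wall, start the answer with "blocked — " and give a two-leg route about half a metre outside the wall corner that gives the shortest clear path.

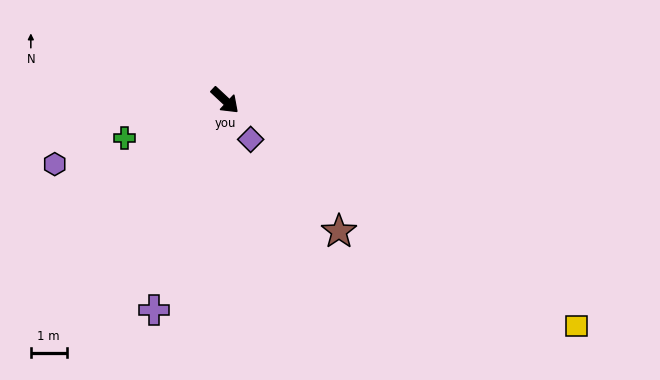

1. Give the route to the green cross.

turn right 116°, forward 3.0 m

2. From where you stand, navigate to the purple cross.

turn right 66°, forward 6.2 m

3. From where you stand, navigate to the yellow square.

turn left 10°, forward 11.7 m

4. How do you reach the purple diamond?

turn right 14°, forward 1.3 m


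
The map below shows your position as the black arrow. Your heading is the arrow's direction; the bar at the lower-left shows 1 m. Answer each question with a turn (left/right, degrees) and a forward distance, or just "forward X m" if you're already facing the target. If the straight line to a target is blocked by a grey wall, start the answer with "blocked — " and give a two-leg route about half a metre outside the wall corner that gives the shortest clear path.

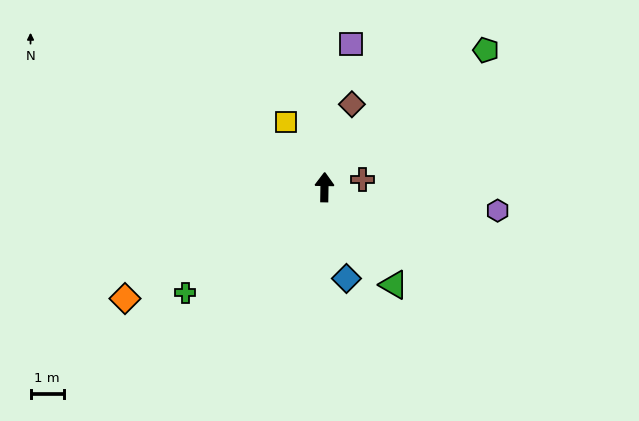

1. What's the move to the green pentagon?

turn right 49°, forward 6.4 m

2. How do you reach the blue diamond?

turn right 166°, forward 2.8 m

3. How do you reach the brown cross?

turn right 78°, forward 1.2 m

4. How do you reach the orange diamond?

turn left 120°, forward 6.9 m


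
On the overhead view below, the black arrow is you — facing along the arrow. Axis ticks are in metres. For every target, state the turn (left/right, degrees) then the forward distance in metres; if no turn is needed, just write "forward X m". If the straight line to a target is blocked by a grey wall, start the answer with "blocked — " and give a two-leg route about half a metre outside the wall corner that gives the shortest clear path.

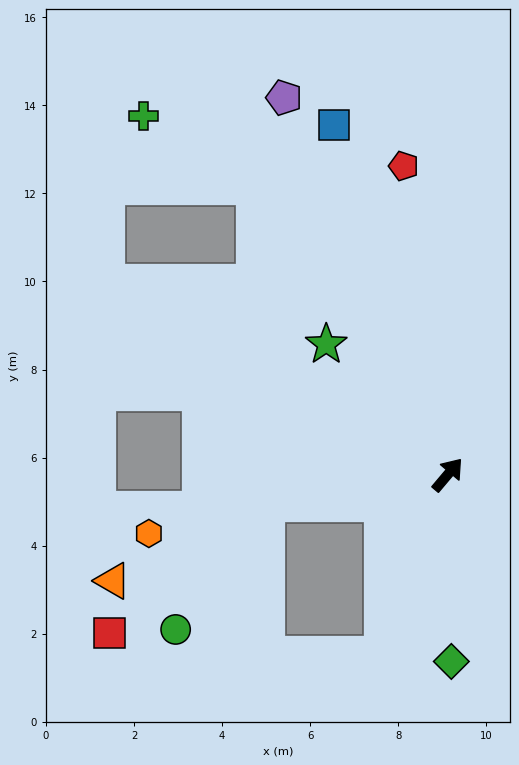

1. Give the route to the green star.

turn left 83°, forward 4.0 m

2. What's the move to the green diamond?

turn right 139°, forward 4.2 m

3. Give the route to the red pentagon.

turn left 48°, forward 7.1 m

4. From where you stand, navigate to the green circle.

blocked — turn left 139°, forward 4.2 m, then turn left 46°, forward 3.5 m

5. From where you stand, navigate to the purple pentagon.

turn left 64°, forward 9.3 m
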